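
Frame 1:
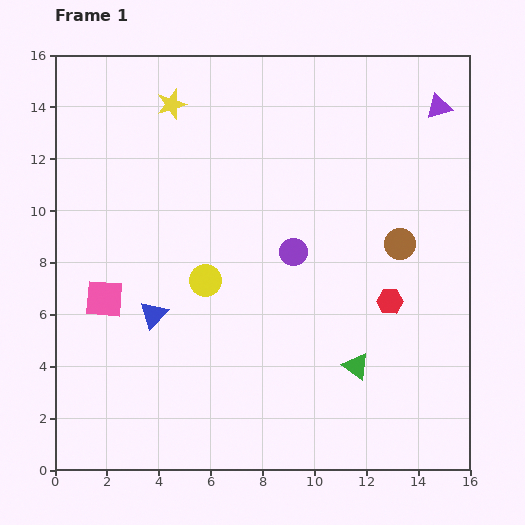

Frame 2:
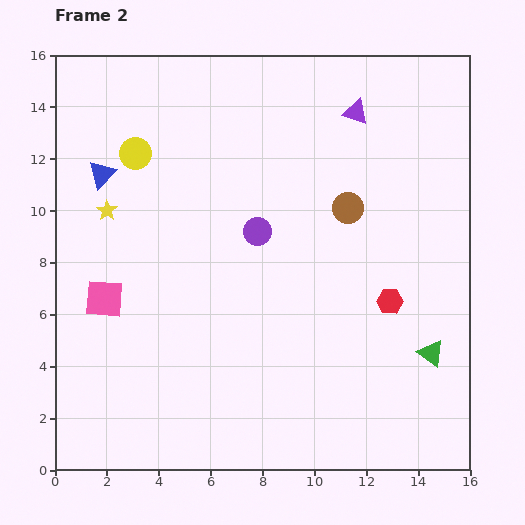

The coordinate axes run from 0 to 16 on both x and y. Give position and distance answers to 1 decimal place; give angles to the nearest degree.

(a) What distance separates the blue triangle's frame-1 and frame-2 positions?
5.8

The blue triangle moved from (3.8, 6.0) to (1.8, 11.4), a distance of √(2.0² + 5.4²) ≈ 5.8.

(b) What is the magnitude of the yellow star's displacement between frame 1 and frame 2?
4.8

The yellow star moved from (4.5, 14.1) to (2.0, 10.0), a distance of √(2.5² + 4.1²) ≈ 4.8.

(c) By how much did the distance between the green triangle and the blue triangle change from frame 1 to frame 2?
+6.4

Distance in frame 1: 8.1. Distance in frame 2: 14.5.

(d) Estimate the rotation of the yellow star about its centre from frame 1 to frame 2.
21° counter-clockwise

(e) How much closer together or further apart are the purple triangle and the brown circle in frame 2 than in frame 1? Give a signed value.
-1.8

Distance in frame 1: 5.5. Distance in frame 2: 3.7.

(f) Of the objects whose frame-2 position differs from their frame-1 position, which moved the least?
the purple circle

(moved 1.6)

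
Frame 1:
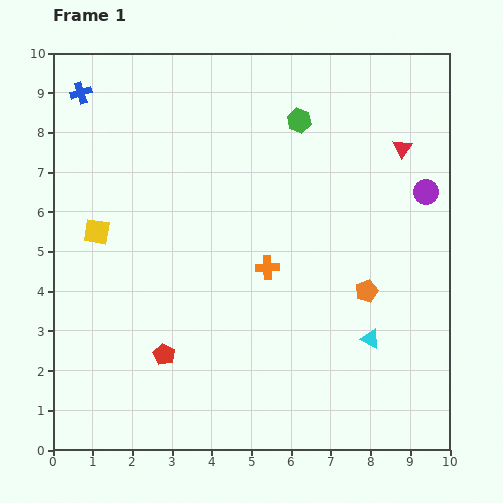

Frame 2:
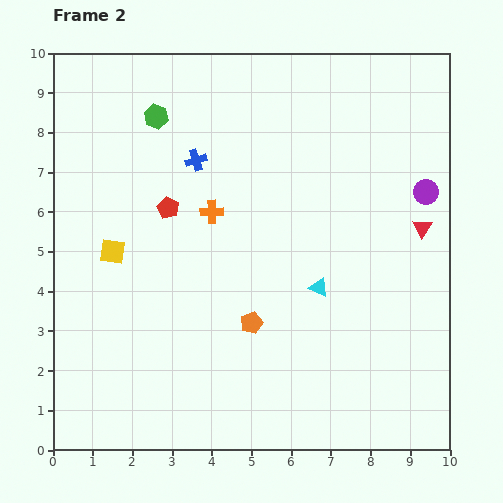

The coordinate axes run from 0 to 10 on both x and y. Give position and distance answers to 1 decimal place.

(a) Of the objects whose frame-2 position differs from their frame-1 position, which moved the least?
the yellow square

(moved 0.6)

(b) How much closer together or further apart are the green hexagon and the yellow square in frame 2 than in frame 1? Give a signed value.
-2.2

Distance in frame 1: 5.8. Distance in frame 2: 3.6.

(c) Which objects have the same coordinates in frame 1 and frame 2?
the purple circle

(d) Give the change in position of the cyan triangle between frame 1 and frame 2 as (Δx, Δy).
(-1.3, 1.3)

The cyan triangle was at (8.0, 2.8) in frame 1 and (6.7, 4.1) in frame 2.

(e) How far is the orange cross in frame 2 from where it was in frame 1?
2.0

The orange cross moved from (5.4, 4.6) to (4.0, 6.0), a distance of √(1.4² + 1.4²) ≈ 2.0.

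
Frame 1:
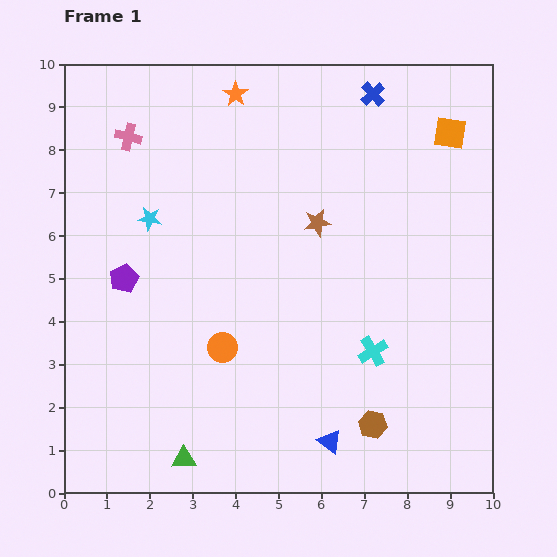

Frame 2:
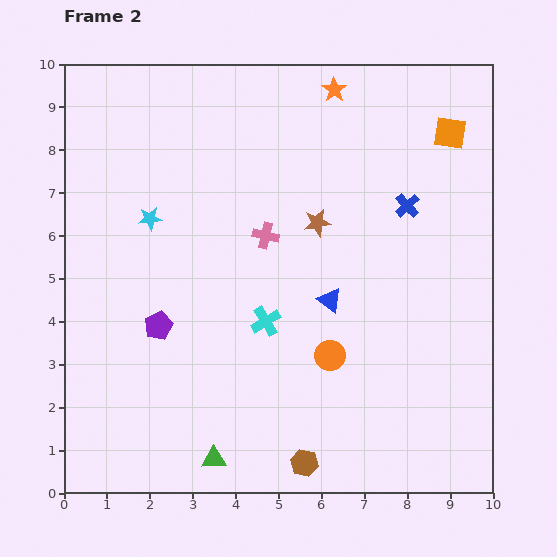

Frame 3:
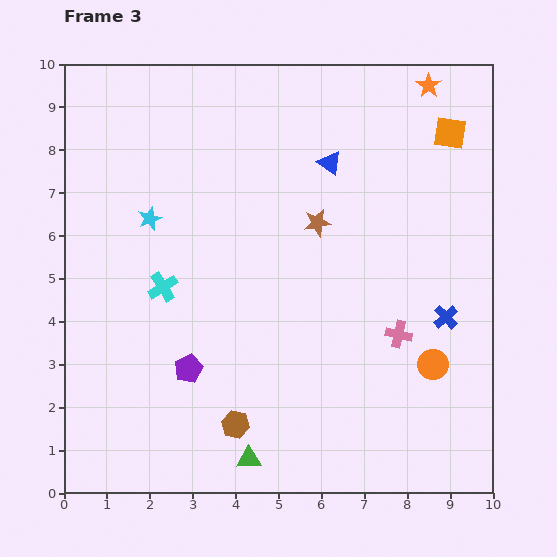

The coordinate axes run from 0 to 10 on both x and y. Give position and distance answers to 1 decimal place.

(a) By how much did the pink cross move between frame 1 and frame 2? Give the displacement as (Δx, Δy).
(3.2, -2.3)

The pink cross was at (1.5, 8.3) in frame 1 and (4.7, 6.0) in frame 2.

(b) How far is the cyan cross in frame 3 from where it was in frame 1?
5.1

The cyan cross moved from (7.2, 3.3) to (2.3, 4.8), a distance of √(4.9² + 1.5²) ≈ 5.1.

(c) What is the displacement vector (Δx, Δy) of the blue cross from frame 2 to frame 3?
(0.9, -2.6)

The blue cross was at (8.0, 6.7) in frame 2 and (8.9, 4.1) in frame 3.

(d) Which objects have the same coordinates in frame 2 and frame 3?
the orange square, the brown star, the cyan star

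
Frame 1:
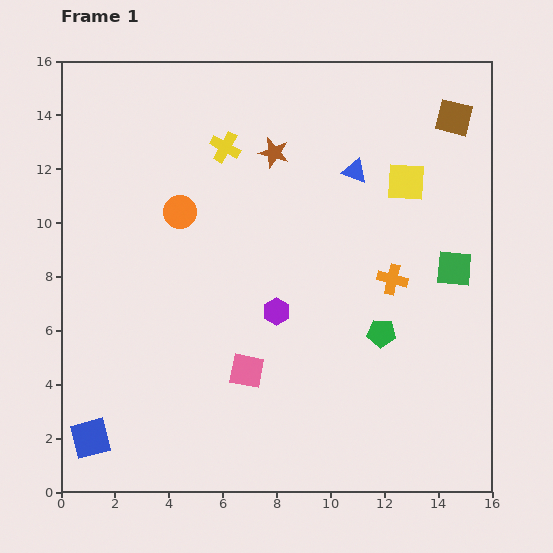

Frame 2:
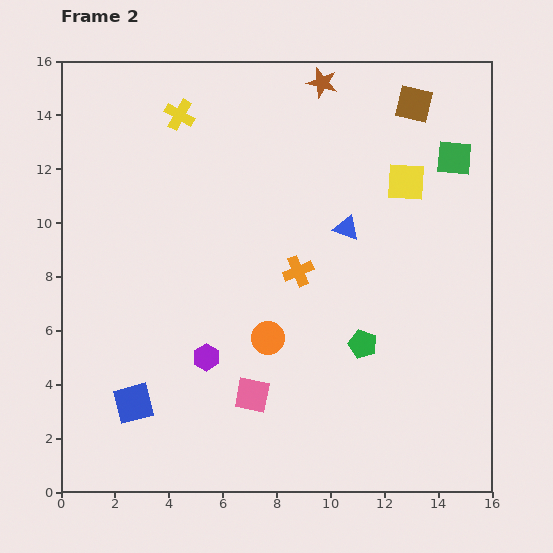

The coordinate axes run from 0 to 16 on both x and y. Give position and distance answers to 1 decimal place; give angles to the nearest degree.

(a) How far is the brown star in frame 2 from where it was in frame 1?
3.2

The brown star moved from (7.9, 12.6) to (9.7, 15.2), a distance of √(1.8² + 2.6²) ≈ 3.2.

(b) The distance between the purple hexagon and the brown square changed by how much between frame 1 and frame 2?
+2.4

Distance in frame 1: 9.8. Distance in frame 2: 12.2.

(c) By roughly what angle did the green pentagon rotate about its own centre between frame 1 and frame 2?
17° clockwise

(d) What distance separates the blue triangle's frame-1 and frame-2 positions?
2.1

The blue triangle moved from (10.9, 11.9) to (10.6, 9.8), a distance of √(0.3² + 2.1²) ≈ 2.1.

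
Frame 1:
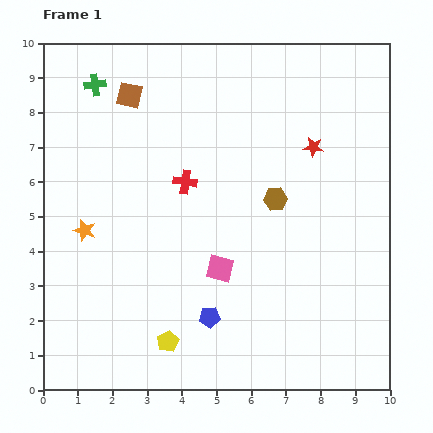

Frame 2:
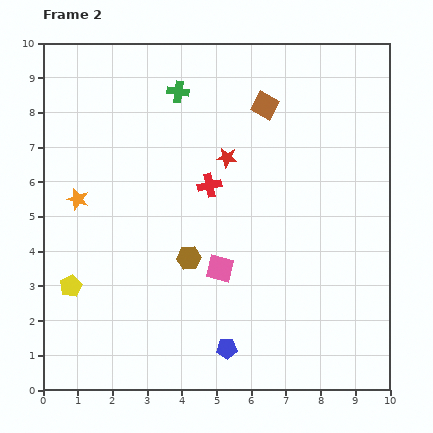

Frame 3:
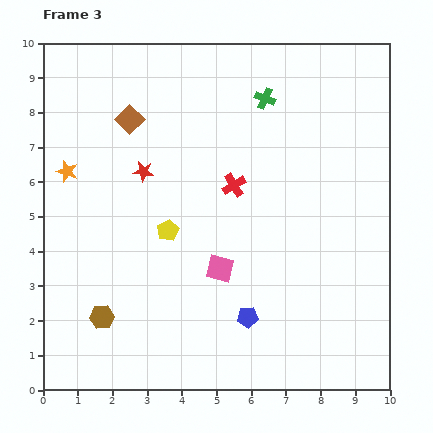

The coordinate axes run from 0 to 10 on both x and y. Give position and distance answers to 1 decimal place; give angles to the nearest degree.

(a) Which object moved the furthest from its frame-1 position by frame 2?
the brown square

(moved 3.9; next 3.2)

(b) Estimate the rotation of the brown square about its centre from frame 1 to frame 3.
31° clockwise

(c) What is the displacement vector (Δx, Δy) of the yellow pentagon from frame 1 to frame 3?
(0.0, 3.2)

The yellow pentagon was at (3.6, 1.4) in frame 1 and (3.6, 4.6) in frame 3.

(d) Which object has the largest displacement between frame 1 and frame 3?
the brown hexagon

(moved 6.0; next 4.9)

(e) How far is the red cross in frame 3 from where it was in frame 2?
0.7

The red cross moved from (4.8, 5.9) to (5.5, 5.9), a distance of √(0.7² + 0.0²) ≈ 0.7.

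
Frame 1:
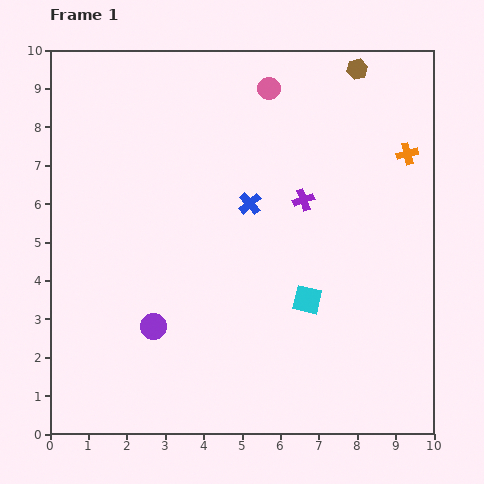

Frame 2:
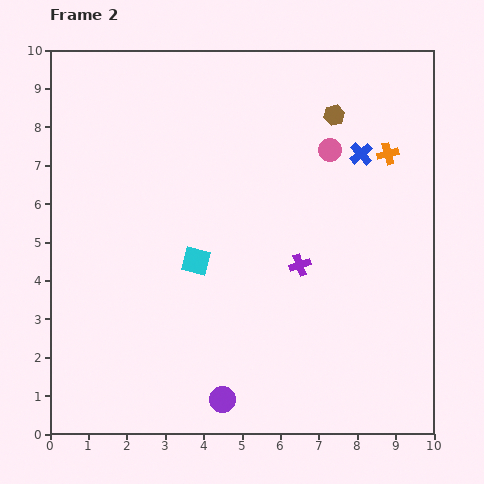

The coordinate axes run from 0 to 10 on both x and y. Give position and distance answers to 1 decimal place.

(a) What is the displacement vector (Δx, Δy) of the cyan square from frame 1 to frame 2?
(-2.9, 1.0)

The cyan square was at (6.7, 3.5) in frame 1 and (3.8, 4.5) in frame 2.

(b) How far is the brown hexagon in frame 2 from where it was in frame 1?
1.3

The brown hexagon moved from (8.0, 9.5) to (7.4, 8.3), a distance of √(0.6² + 1.2²) ≈ 1.3.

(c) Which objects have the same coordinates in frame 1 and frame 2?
none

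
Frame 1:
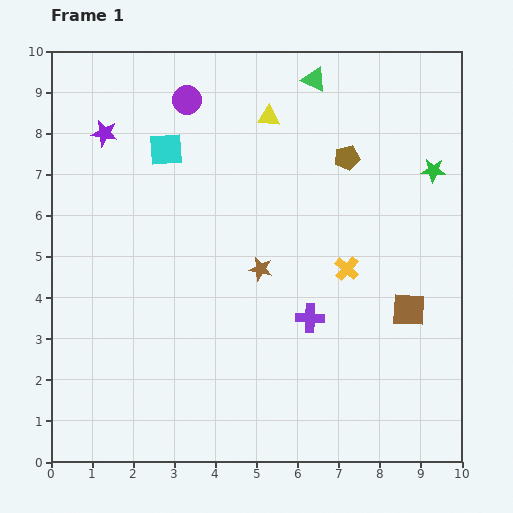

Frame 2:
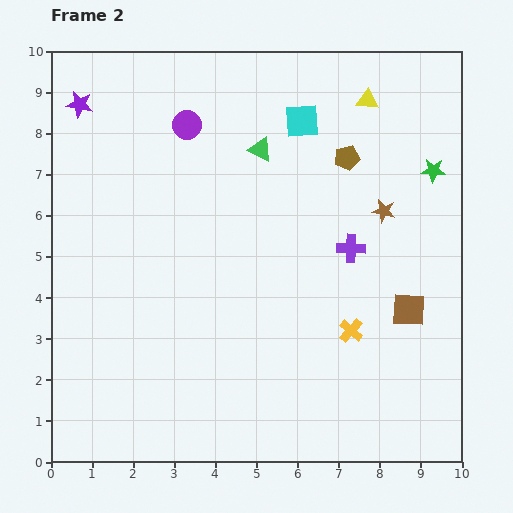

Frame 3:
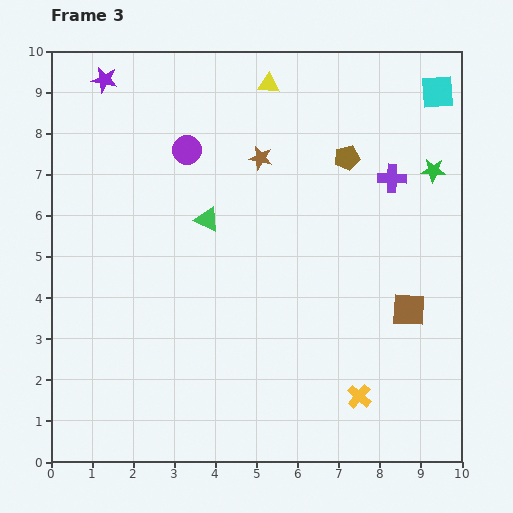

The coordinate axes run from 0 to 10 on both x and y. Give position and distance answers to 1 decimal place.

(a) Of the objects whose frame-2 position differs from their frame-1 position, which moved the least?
the purple circle

(moved 0.6)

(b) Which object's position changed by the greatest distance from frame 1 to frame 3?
the cyan square

(moved 6.7; next 4.3)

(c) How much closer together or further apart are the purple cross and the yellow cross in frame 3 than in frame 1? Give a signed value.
+3.9

Distance in frame 1: 1.5. Distance in frame 3: 5.4.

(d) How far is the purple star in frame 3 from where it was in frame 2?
0.8

The purple star moved from (0.7, 8.7) to (1.3, 9.3), a distance of √(0.6² + 0.6²) ≈ 0.8.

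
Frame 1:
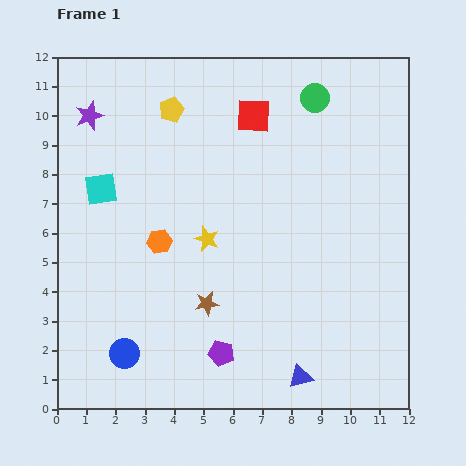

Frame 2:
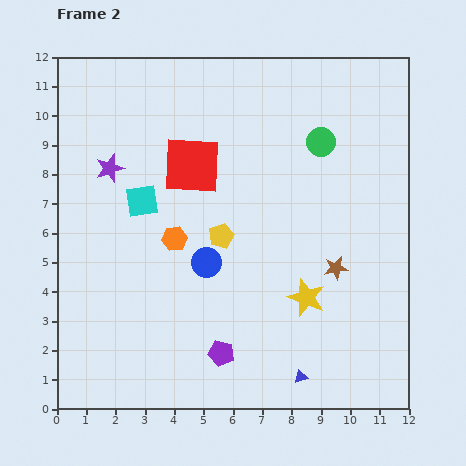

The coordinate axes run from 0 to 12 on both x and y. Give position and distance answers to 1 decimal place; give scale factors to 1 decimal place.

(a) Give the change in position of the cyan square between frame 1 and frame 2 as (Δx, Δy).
(1.4, -0.4)

The cyan square was at (1.5, 7.5) in frame 1 and (2.9, 7.1) in frame 2.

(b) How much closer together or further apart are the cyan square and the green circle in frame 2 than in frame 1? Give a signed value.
-1.5

Distance in frame 1: 7.9. Distance in frame 2: 6.4.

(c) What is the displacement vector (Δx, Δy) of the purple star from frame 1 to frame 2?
(0.7, -1.8)

The purple star was at (1.1, 10.0) in frame 1 and (1.8, 8.2) in frame 2.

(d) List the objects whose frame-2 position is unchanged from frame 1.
the purple pentagon, the blue triangle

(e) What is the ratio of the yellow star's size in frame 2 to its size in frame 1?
1.5×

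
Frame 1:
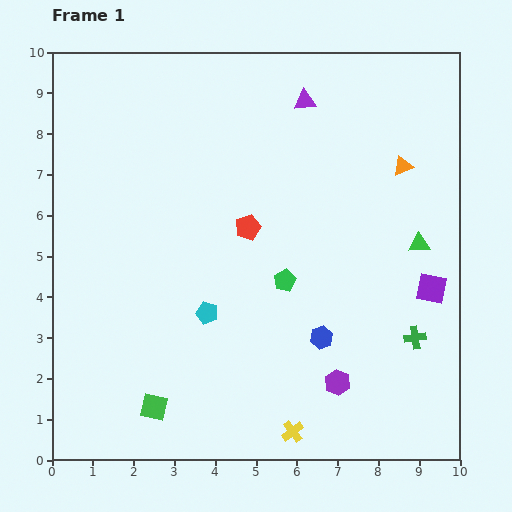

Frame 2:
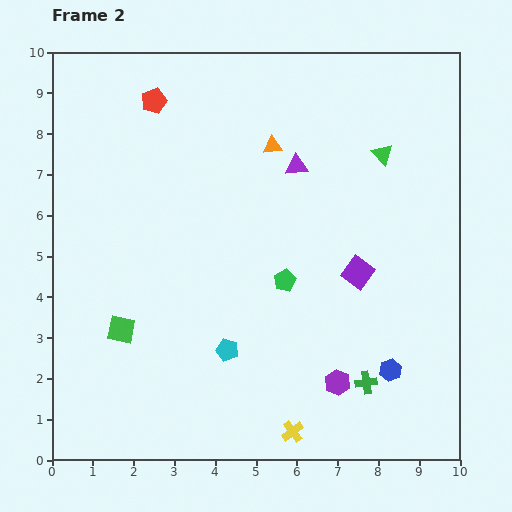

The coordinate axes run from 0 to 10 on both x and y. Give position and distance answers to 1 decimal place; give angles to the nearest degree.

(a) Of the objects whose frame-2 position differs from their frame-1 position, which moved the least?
the cyan pentagon

(moved 1.0)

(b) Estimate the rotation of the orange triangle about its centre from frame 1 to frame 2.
17° clockwise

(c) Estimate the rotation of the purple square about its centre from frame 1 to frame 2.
25° clockwise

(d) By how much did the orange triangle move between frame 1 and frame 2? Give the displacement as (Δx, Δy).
(-3.2, 0.5)

The orange triangle was at (8.6, 7.2) in frame 1 and (5.4, 7.7) in frame 2.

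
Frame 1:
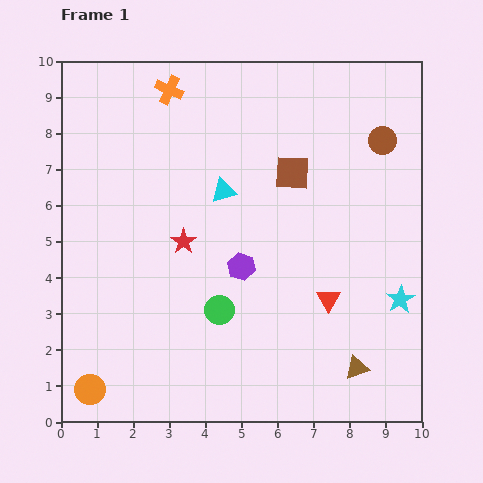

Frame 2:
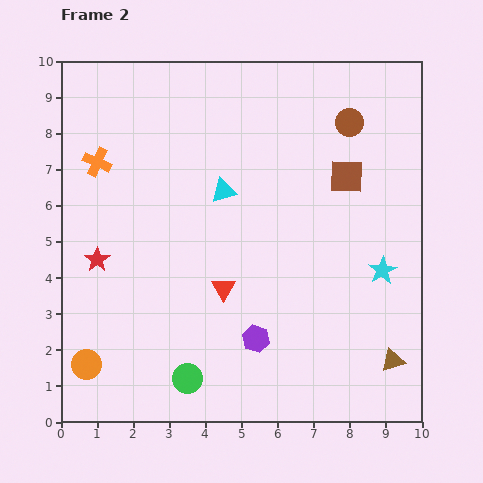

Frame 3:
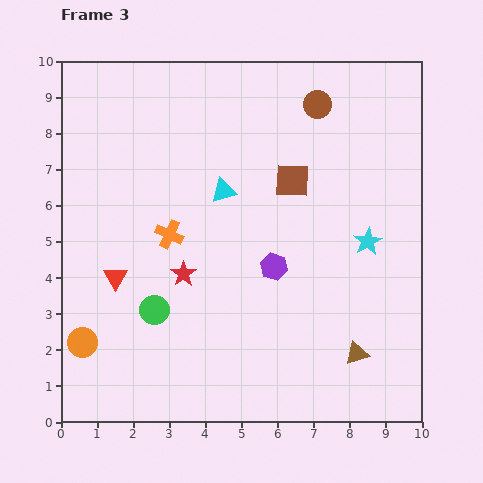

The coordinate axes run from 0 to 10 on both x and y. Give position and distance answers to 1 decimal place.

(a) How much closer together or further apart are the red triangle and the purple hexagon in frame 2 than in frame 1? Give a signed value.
-0.9

Distance in frame 1: 2.6. Distance in frame 2: 1.7.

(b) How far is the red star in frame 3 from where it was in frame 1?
0.9

The red star moved from (3.4, 5.0) to (3.4, 4.1), a distance of √(0.0² + 0.9²) ≈ 0.9.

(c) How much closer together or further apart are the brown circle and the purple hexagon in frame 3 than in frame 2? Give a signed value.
-1.8

Distance in frame 2: 6.5. Distance in frame 3: 4.7.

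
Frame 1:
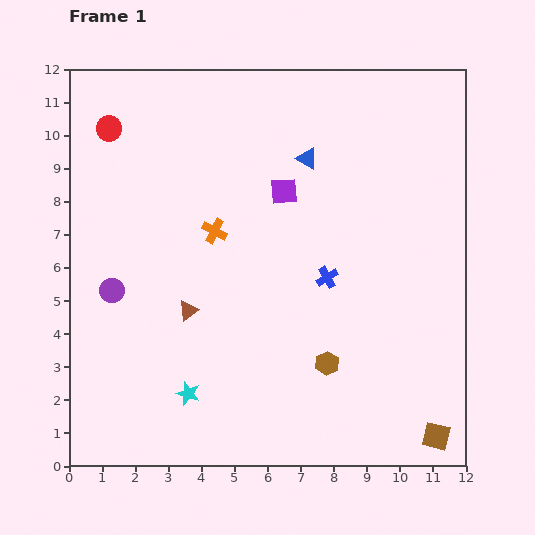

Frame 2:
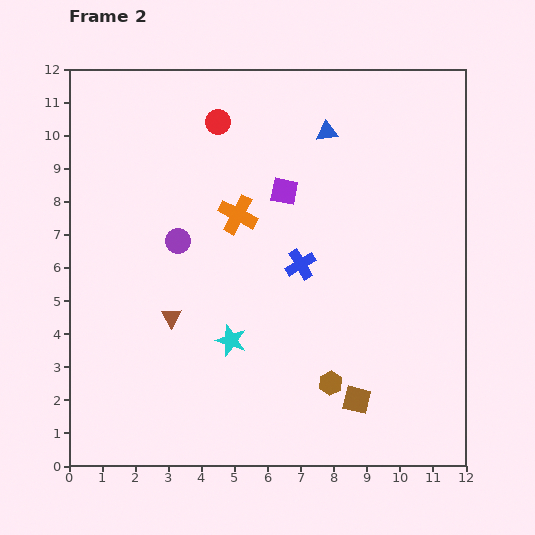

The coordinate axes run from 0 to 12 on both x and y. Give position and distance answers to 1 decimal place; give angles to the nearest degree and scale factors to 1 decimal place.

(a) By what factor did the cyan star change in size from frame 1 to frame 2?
1.3×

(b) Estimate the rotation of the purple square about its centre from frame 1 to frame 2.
15° clockwise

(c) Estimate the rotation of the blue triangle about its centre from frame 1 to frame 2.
36° counter-clockwise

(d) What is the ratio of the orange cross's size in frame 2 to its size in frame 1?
1.5×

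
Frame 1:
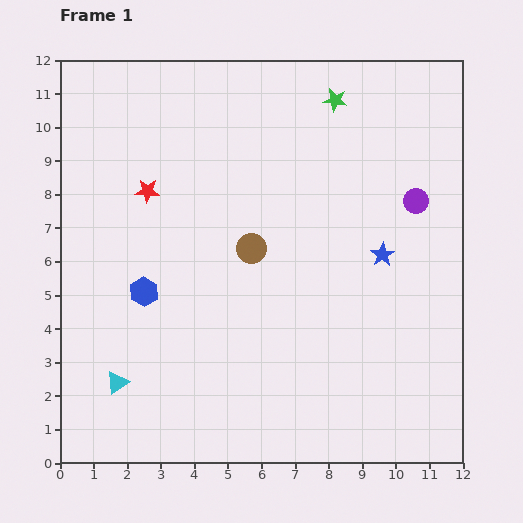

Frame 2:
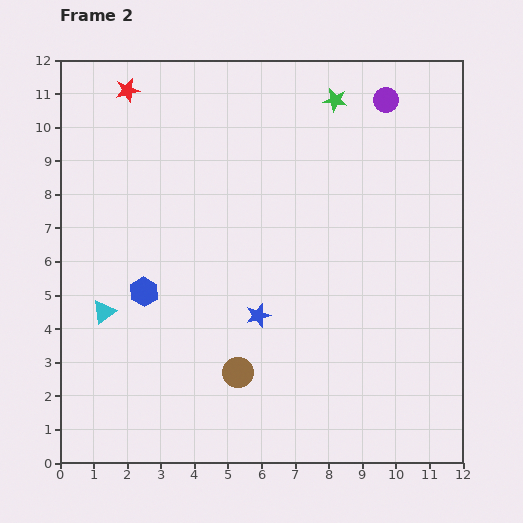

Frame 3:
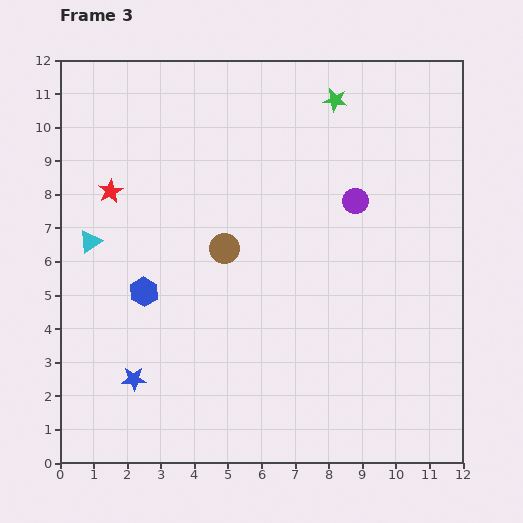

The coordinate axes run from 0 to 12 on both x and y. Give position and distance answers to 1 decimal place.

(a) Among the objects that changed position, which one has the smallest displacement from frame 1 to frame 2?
the cyan triangle

(moved 2.1)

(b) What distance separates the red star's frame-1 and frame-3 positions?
1.1

The red star moved from (2.6, 8.1) to (1.5, 8.1), a distance of √(1.1² + 0.0²) ≈ 1.1.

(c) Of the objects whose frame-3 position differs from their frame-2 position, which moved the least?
the cyan triangle

(moved 2.1)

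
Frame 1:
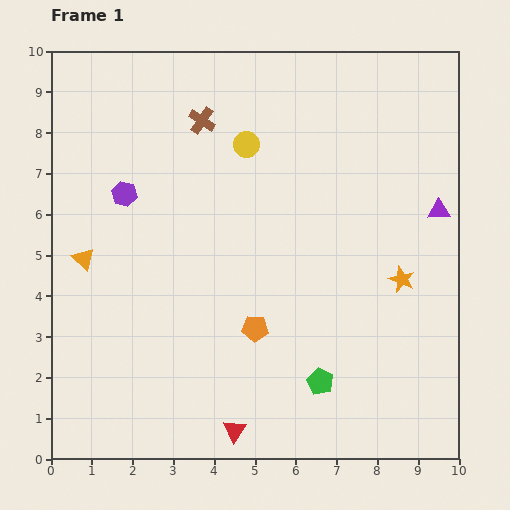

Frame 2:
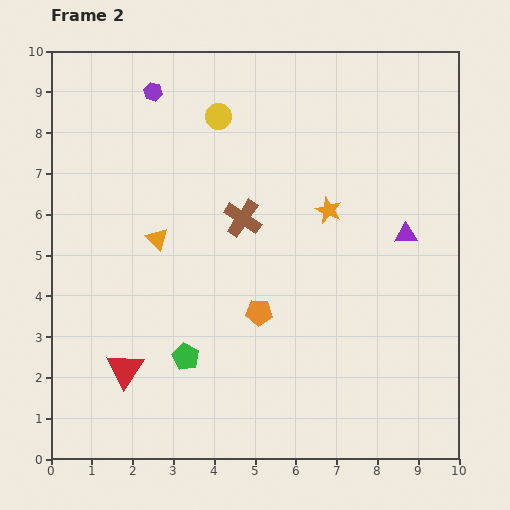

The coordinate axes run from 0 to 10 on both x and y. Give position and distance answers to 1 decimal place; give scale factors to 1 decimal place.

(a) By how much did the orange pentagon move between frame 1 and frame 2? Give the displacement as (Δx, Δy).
(0.1, 0.4)

The orange pentagon was at (5.0, 3.2) in frame 1 and (5.1, 3.6) in frame 2.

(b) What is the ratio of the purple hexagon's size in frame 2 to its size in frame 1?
0.7×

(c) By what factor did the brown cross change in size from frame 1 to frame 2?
1.4×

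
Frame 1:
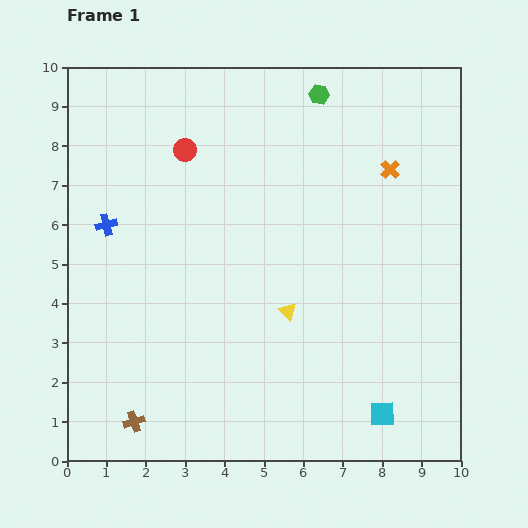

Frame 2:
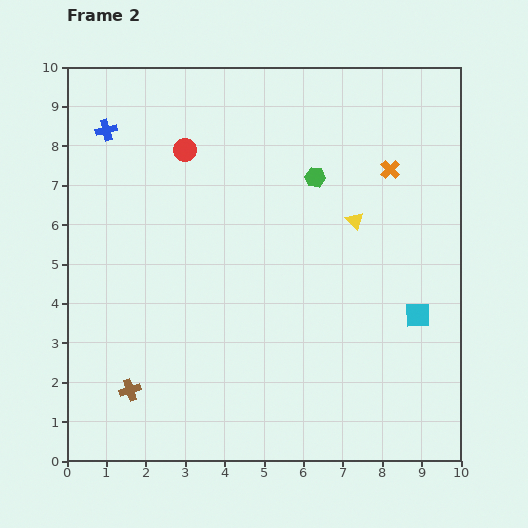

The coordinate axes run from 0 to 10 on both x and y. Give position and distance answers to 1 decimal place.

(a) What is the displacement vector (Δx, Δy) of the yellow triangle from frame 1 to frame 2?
(1.7, 2.3)

The yellow triangle was at (5.6, 3.8) in frame 1 and (7.3, 6.1) in frame 2.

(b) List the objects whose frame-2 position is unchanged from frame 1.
the orange cross, the red circle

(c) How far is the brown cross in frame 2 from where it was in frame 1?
0.8

The brown cross moved from (1.7, 1.0) to (1.6, 1.8), a distance of √(0.1² + 0.8²) ≈ 0.8.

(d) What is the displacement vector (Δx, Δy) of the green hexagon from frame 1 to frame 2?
(-0.1, -2.1)

The green hexagon was at (6.4, 9.3) in frame 1 and (6.3, 7.2) in frame 2.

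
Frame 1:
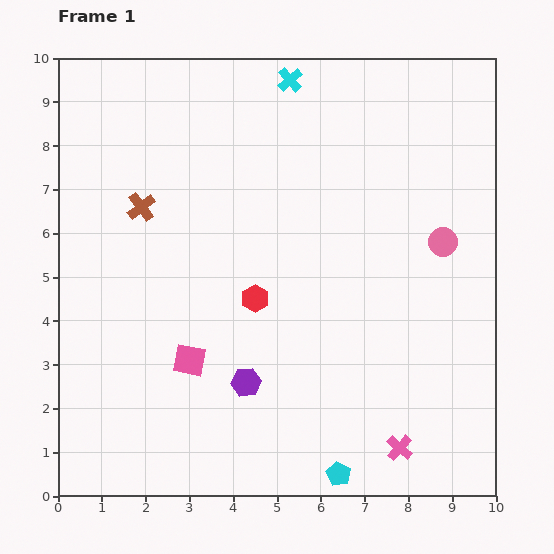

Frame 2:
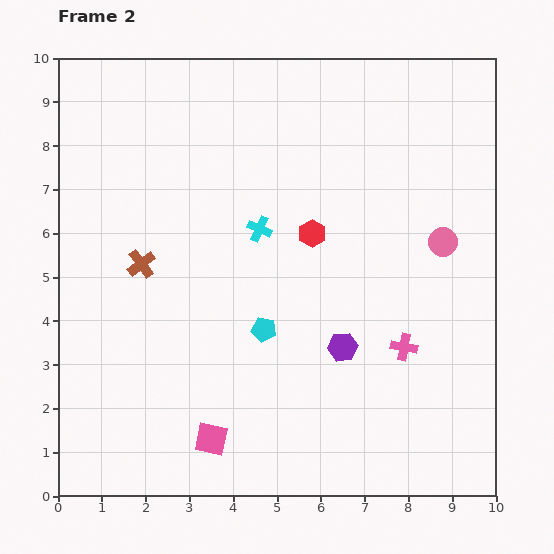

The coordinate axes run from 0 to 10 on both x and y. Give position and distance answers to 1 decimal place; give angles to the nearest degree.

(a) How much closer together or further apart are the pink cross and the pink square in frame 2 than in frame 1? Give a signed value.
-0.3

Distance in frame 1: 5.2. Distance in frame 2: 4.9.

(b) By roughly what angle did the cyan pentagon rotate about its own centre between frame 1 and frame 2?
18° counter-clockwise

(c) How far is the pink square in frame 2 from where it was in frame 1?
1.9

The pink square moved from (3.0, 3.1) to (3.5, 1.3), a distance of √(0.5² + 1.8²) ≈ 1.9.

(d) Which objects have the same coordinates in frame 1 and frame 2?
the pink circle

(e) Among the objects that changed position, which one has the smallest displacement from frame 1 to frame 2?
the brown cross

(moved 1.3)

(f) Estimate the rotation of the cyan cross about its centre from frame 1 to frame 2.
24° counter-clockwise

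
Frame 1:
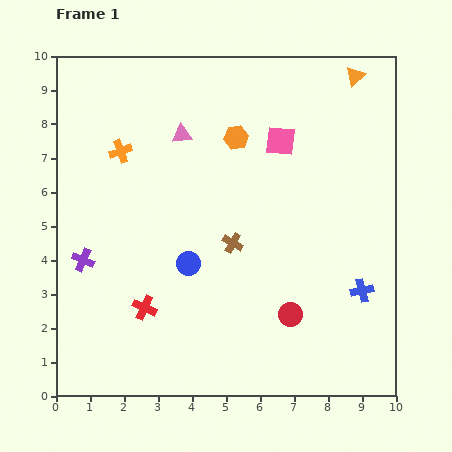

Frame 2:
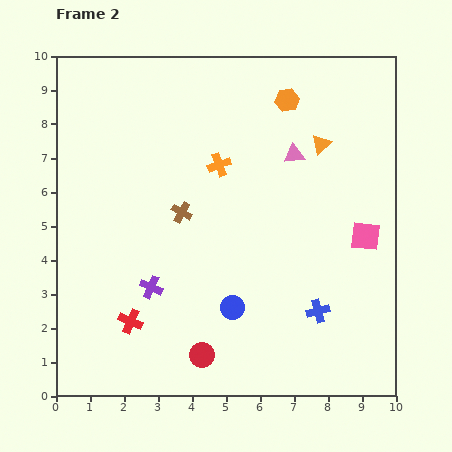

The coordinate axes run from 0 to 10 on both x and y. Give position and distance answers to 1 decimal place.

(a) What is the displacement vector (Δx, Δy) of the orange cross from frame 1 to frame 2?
(2.9, -0.4)

The orange cross was at (1.9, 7.2) in frame 1 and (4.8, 6.8) in frame 2.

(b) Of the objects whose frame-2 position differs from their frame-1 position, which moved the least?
the red cross

(moved 0.6)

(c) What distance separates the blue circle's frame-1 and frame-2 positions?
1.8

The blue circle moved from (3.9, 3.9) to (5.2, 2.6), a distance of √(1.3² + 1.3²) ≈ 1.8.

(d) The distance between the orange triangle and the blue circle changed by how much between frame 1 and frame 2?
-1.9

Distance in frame 1: 7.4. Distance in frame 2: 5.5.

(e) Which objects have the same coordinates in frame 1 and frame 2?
none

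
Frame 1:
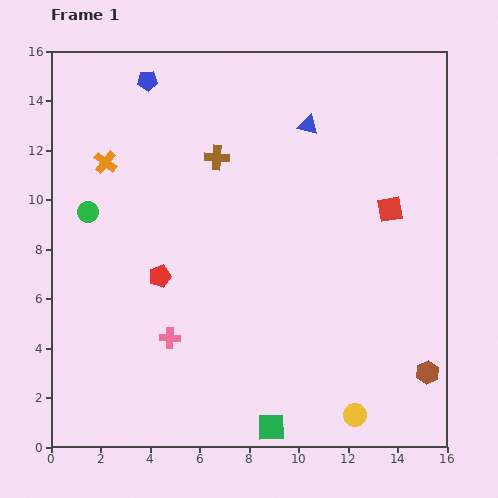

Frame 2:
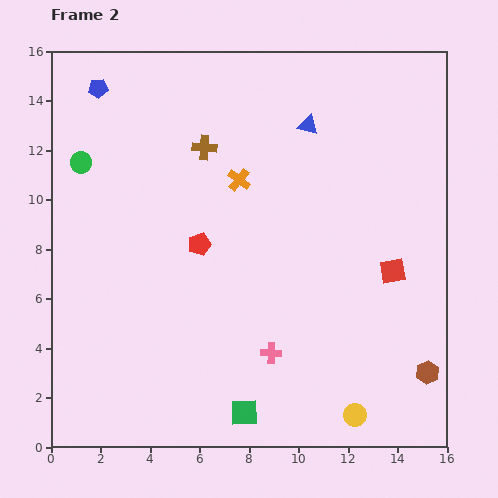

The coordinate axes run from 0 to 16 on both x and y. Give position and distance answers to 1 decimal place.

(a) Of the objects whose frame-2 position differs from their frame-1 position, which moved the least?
the brown cross

(moved 0.6)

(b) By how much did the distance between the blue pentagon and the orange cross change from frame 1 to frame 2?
+3.1

Distance in frame 1: 3.7. Distance in frame 2: 6.8.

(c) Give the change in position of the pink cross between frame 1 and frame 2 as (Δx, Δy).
(4.1, -0.6)

The pink cross was at (4.8, 4.4) in frame 1 and (8.9, 3.8) in frame 2.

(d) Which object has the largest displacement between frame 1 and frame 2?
the orange cross

(moved 5.4; next 4.1)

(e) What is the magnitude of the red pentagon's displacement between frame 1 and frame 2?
2.1

The red pentagon moved from (4.4, 6.9) to (6.0, 8.2), a distance of √(1.6² + 1.3²) ≈ 2.1.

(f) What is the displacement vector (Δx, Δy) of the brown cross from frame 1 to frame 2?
(-0.5, 0.4)

The brown cross was at (6.7, 11.7) in frame 1 and (6.2, 12.1) in frame 2.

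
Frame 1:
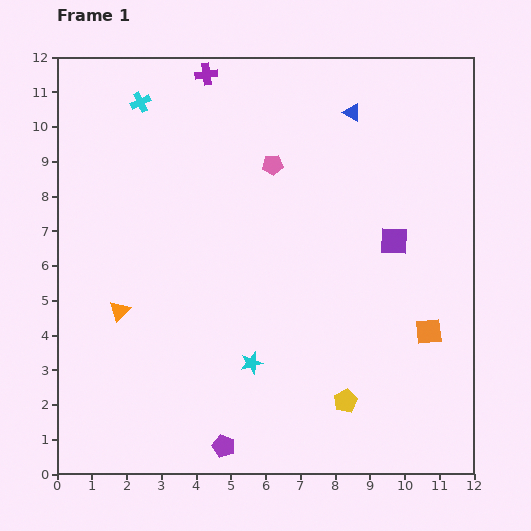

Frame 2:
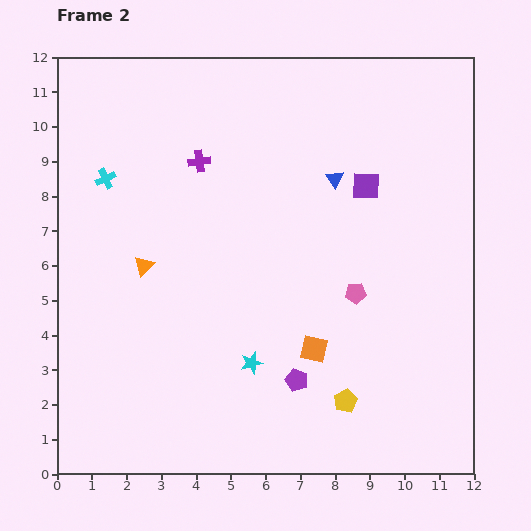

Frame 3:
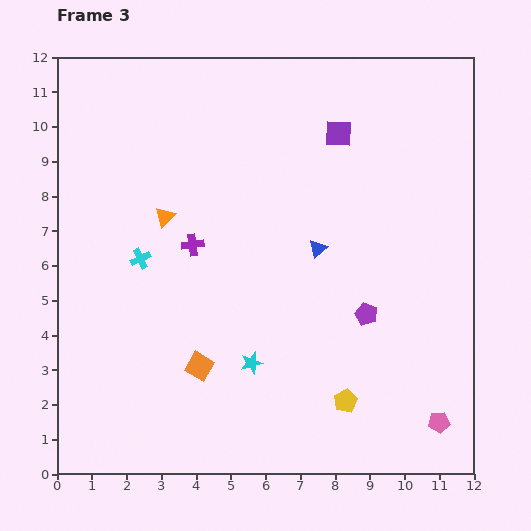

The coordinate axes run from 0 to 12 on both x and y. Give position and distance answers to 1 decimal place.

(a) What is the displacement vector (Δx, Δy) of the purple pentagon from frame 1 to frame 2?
(2.1, 1.9)

The purple pentagon was at (4.8, 0.8) in frame 1 and (6.9, 2.7) in frame 2.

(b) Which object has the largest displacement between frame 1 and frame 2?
the pink pentagon

(moved 4.4; next 3.3)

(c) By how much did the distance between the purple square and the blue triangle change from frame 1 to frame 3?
-0.5

Distance in frame 1: 3.9. Distance in frame 3: 3.4.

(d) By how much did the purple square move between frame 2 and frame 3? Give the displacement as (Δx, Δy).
(-0.8, 1.5)

The purple square was at (8.9, 8.3) in frame 2 and (8.1, 9.8) in frame 3.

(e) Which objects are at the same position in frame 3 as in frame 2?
the cyan star, the yellow pentagon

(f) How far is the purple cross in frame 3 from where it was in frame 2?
2.4

The purple cross moved from (4.1, 9.0) to (3.9, 6.6), a distance of √(0.2² + 2.4²) ≈ 2.4.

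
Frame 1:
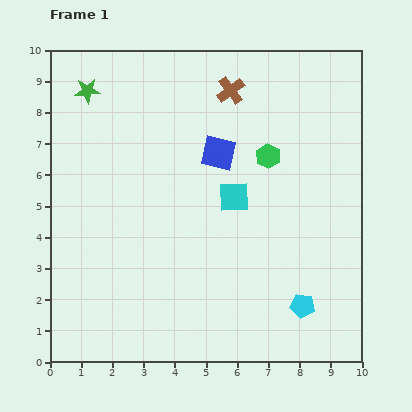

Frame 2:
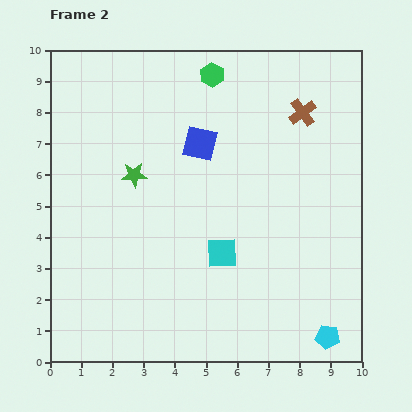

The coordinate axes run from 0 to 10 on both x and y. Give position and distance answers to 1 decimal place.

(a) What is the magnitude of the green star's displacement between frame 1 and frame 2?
3.1

The green star moved from (1.2, 8.7) to (2.7, 6.0), a distance of √(1.5² + 2.7²) ≈ 3.1.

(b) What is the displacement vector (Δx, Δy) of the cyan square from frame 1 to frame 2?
(-0.4, -1.8)

The cyan square was at (5.9, 5.3) in frame 1 and (5.5, 3.5) in frame 2.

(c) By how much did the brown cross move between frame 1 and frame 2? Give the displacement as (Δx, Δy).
(2.3, -0.7)

The brown cross was at (5.8, 8.7) in frame 1 and (8.1, 8.0) in frame 2.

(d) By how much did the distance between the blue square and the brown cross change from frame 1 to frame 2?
+1.4

Distance in frame 1: 2.0. Distance in frame 2: 3.4.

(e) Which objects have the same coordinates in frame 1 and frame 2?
none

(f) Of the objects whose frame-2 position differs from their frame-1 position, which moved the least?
the blue square

(moved 0.7)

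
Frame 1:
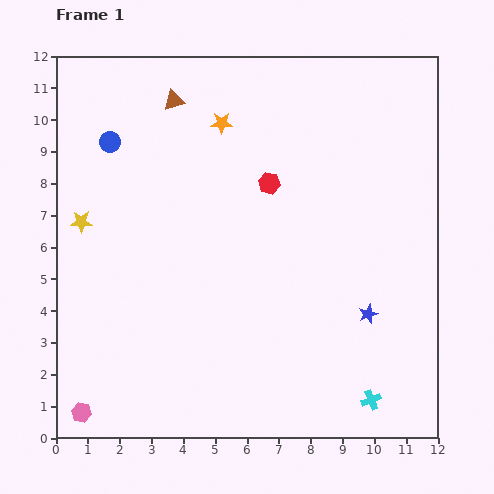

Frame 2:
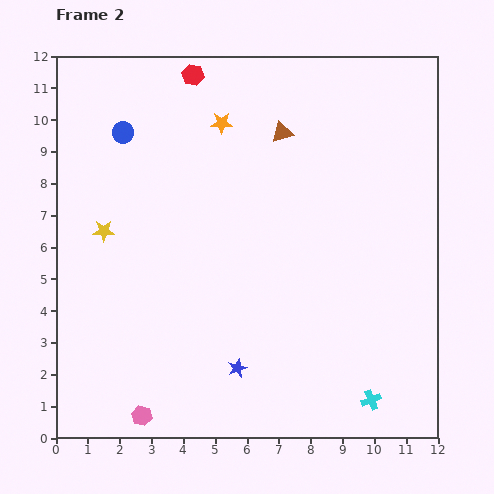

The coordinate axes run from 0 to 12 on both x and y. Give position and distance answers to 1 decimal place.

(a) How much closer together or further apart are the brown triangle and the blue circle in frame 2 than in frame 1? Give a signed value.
+2.6

Distance in frame 1: 2.4. Distance in frame 2: 5.0.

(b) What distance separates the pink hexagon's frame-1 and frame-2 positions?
1.9

The pink hexagon moved from (0.8, 0.8) to (2.7, 0.7), a distance of √(1.9² + 0.1²) ≈ 1.9.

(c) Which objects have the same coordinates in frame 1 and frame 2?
the orange star, the cyan cross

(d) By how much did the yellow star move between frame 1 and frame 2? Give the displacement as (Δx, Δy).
(0.7, -0.3)

The yellow star was at (0.8, 6.8) in frame 1 and (1.5, 6.5) in frame 2.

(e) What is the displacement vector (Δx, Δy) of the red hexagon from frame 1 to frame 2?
(-2.4, 3.4)

The red hexagon was at (6.7, 8.0) in frame 1 and (4.3, 11.4) in frame 2.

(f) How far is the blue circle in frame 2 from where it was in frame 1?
0.5

The blue circle moved from (1.7, 9.3) to (2.1, 9.6), a distance of √(0.4² + 0.3²) ≈ 0.5.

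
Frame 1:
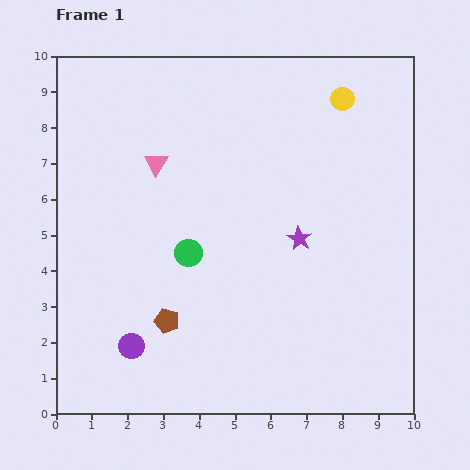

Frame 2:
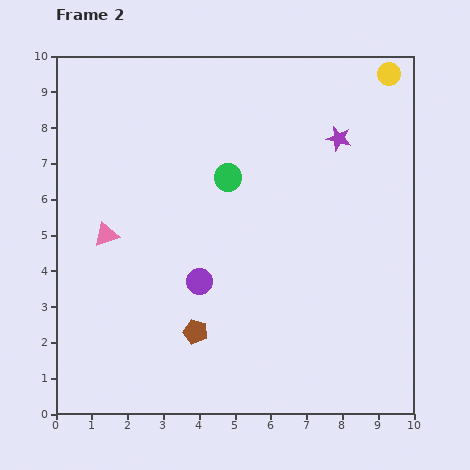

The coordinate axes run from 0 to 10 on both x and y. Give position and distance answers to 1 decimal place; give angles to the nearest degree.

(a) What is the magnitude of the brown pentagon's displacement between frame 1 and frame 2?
0.9

The brown pentagon moved from (3.1, 2.6) to (3.9, 2.3), a distance of √(0.8² + 0.3²) ≈ 0.9.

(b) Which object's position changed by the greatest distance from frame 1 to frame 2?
the purple star

(moved 3.0; next 2.6)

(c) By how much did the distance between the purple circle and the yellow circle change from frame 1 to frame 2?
-1.2

Distance in frame 1: 9.1. Distance in frame 2: 7.9.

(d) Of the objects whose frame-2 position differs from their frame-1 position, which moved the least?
the brown pentagon

(moved 0.9)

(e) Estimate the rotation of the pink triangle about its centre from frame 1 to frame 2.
41° clockwise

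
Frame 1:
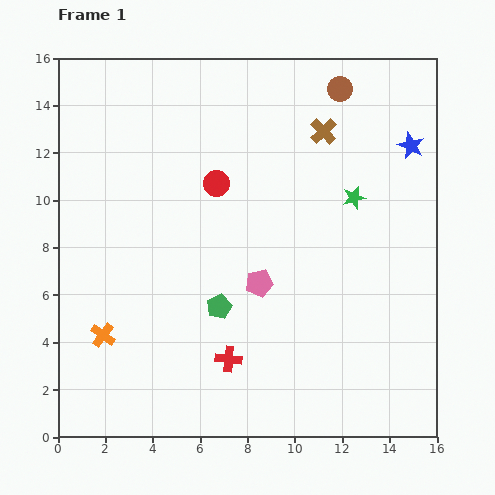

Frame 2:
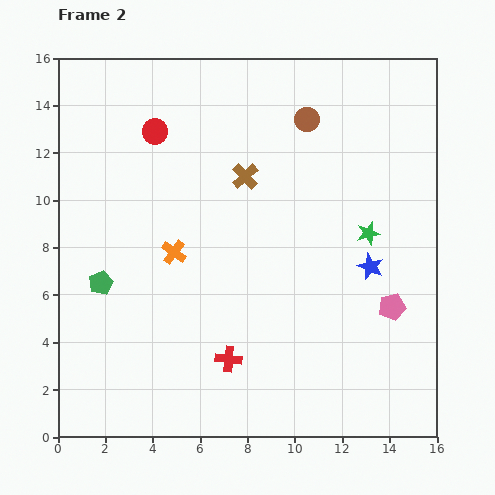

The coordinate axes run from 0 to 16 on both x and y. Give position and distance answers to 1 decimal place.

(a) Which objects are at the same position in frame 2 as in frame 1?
the red cross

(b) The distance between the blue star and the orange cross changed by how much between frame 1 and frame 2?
-7.0

Distance in frame 1: 15.3. Distance in frame 2: 8.3.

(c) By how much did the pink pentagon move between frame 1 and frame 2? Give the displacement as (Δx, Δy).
(5.6, -1.0)

The pink pentagon was at (8.5, 6.5) in frame 1 and (14.1, 5.5) in frame 2.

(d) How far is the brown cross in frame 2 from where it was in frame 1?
3.8

The brown cross moved from (11.2, 12.9) to (7.9, 11.0), a distance of √(3.3² + 1.9²) ≈ 3.8.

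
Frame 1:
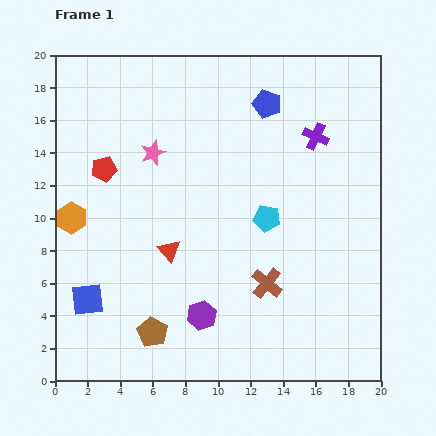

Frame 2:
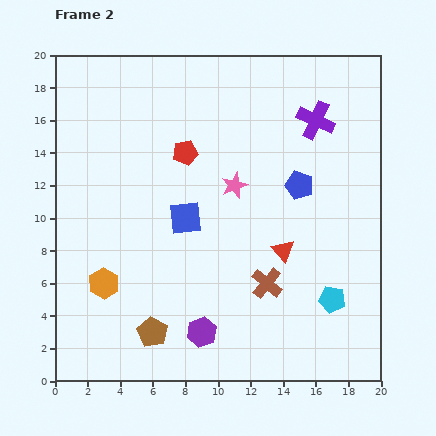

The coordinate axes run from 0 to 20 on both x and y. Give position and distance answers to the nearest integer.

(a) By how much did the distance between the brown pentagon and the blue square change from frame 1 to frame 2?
+3

Distance in frame 1: 4. Distance in frame 2: 7.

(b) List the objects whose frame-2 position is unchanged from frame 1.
the brown pentagon, the brown cross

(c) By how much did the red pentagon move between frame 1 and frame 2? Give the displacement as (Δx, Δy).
(5, 1)

The red pentagon was at (3, 13) in frame 1 and (8, 14) in frame 2.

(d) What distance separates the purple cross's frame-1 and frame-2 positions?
1

The purple cross moved from (16, 15) to (16, 16), a distance of √(0² + 1²) ≈ 1.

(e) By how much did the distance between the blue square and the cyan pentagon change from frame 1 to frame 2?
-2

Distance in frame 1: 12. Distance in frame 2: 10.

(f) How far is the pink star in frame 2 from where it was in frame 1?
5

The pink star moved from (6, 14) to (11, 12), a distance of √(5² + 2²) ≈ 5.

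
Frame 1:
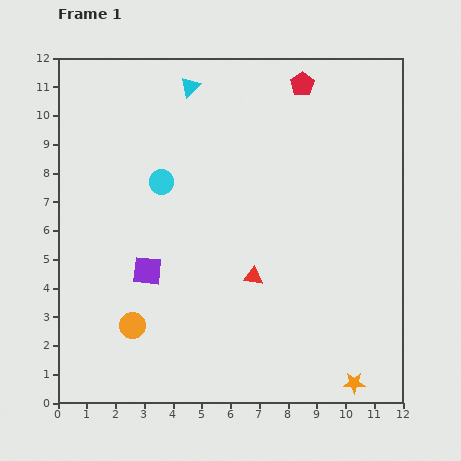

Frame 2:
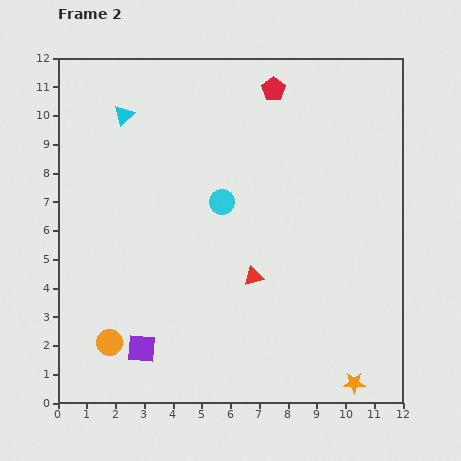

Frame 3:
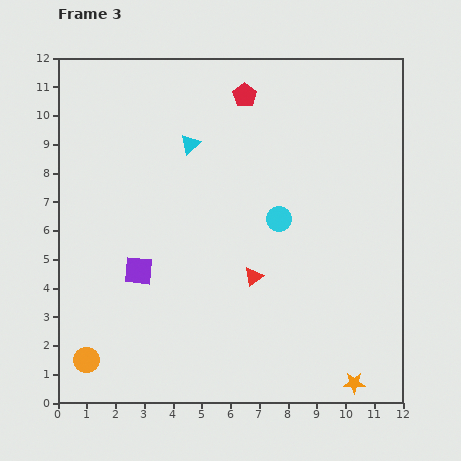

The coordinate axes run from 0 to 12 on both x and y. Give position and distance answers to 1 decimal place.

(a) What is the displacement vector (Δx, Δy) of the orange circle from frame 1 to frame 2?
(-0.8, -0.6)

The orange circle was at (2.6, 2.7) in frame 1 and (1.8, 2.1) in frame 2.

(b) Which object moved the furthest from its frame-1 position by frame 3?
the cyan circle

(moved 4.3; next 2.0)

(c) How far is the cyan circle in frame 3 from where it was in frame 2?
2.1

The cyan circle moved from (5.7, 7.0) to (7.7, 6.4), a distance of √(2.0² + 0.6²) ≈ 2.1.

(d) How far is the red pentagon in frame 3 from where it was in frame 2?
1.0

The red pentagon moved from (7.5, 10.9) to (6.5, 10.7), a distance of √(1.0² + 0.2²) ≈ 1.0.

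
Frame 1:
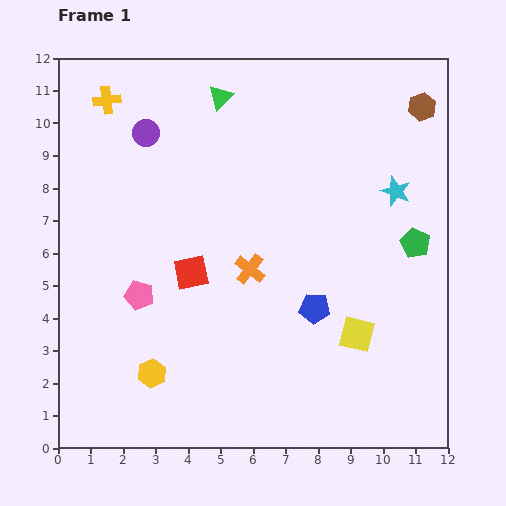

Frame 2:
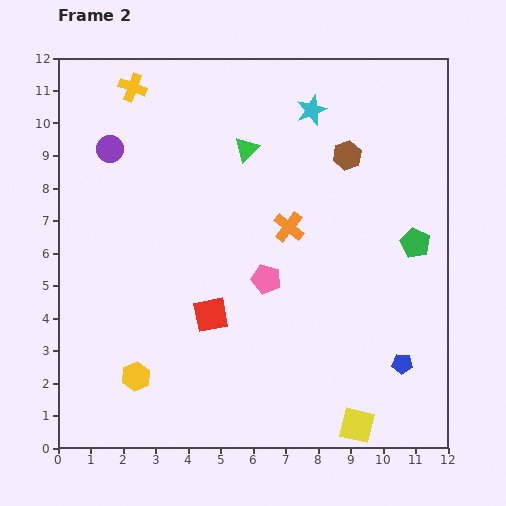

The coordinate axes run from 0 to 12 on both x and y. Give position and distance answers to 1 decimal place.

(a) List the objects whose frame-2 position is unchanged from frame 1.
the green pentagon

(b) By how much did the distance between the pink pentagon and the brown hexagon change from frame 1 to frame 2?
-6.0

Distance in frame 1: 10.5. Distance in frame 2: 4.5.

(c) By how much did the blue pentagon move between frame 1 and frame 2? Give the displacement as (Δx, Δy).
(2.7, -1.7)

The blue pentagon was at (7.9, 4.3) in frame 1 and (10.6, 2.6) in frame 2.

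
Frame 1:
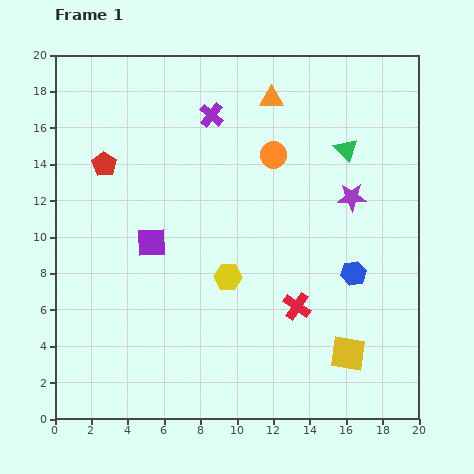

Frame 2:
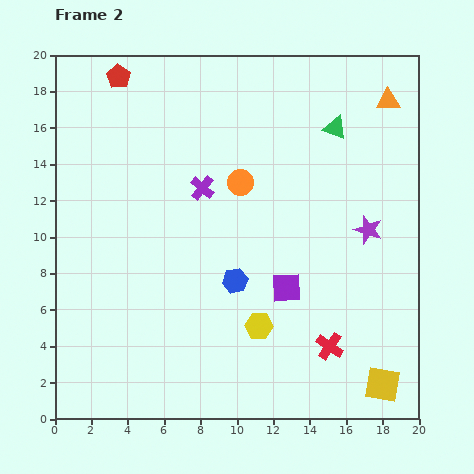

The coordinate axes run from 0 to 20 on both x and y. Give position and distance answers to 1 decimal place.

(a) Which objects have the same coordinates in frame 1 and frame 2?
none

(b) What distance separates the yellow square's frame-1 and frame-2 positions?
2.5

The yellow square moved from (16.1, 3.6) to (18.0, 1.9), a distance of √(1.9² + 1.7²) ≈ 2.5.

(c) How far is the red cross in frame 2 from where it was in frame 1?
2.8

The red cross moved from (13.3, 6.2) to (15.1, 4.0), a distance of √(1.8² + 2.2²) ≈ 2.8.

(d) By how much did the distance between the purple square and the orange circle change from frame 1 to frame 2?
-1.9

Distance in frame 1: 8.2. Distance in frame 2: 6.3.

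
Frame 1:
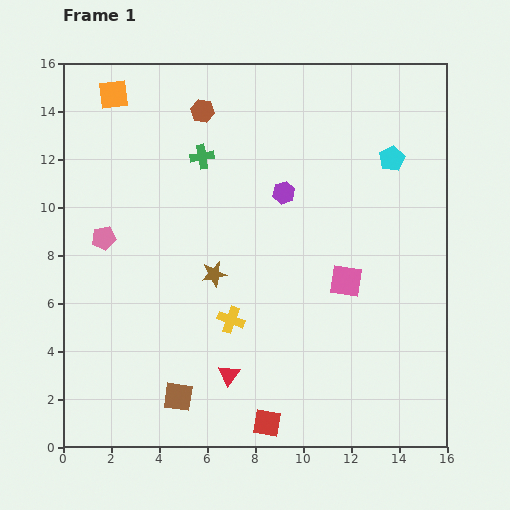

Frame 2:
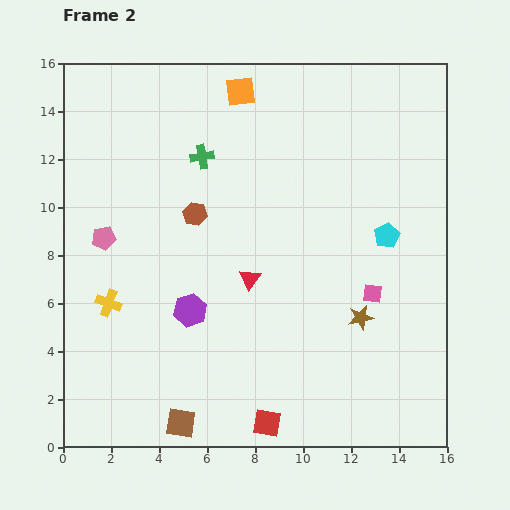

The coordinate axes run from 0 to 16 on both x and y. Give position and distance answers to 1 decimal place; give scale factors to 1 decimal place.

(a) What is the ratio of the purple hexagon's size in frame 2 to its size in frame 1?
1.5×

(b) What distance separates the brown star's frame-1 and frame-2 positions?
6.4

The brown star moved from (6.3, 7.2) to (12.4, 5.4), a distance of √(6.1² + 1.8²) ≈ 6.4.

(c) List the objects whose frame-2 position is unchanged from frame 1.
the pink pentagon, the green cross, the red square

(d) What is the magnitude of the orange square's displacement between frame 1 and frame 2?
5.3

The orange square moved from (2.1, 14.7) to (7.4, 14.8), a distance of √(5.3² + 0.1²) ≈ 5.3.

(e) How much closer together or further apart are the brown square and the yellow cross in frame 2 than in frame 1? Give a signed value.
+1.9

Distance in frame 1: 3.9. Distance in frame 2: 5.8.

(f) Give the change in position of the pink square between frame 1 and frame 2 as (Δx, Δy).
(1.1, -0.5)

The pink square was at (11.8, 6.9) in frame 1 and (12.9, 6.4) in frame 2.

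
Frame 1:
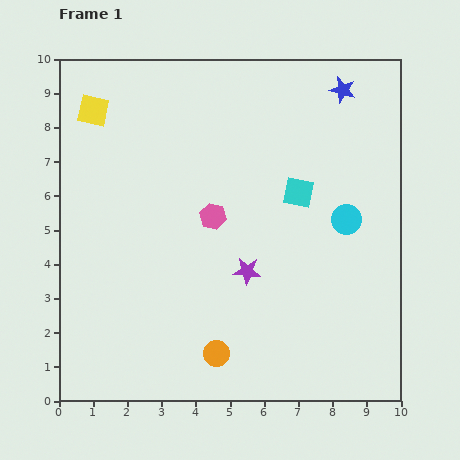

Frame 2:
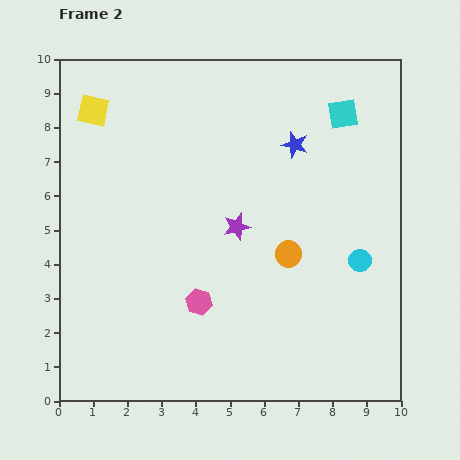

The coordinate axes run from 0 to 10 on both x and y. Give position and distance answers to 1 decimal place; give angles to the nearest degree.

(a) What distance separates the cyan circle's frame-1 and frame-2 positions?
1.3

The cyan circle moved from (8.4, 5.3) to (8.8, 4.1), a distance of √(0.4² + 1.2²) ≈ 1.3.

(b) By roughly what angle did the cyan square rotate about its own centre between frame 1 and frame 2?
21° counter-clockwise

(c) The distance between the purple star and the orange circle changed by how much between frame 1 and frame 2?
-0.9

Distance in frame 1: 2.6. Distance in frame 2: 1.7.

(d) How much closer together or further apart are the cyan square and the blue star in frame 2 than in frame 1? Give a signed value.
-1.6

Distance in frame 1: 3.3. Distance in frame 2: 1.7.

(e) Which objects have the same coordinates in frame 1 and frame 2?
the yellow square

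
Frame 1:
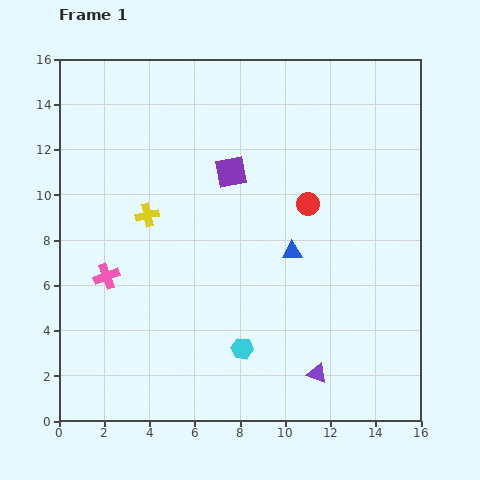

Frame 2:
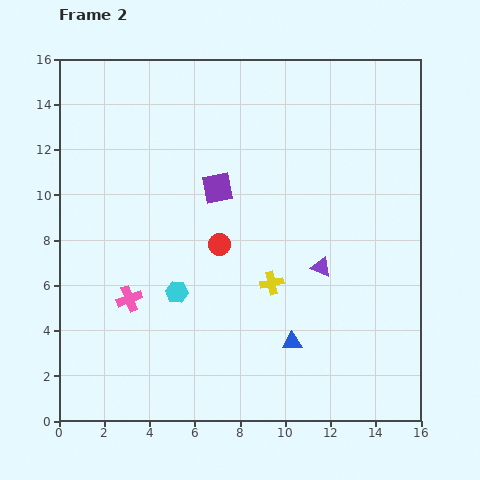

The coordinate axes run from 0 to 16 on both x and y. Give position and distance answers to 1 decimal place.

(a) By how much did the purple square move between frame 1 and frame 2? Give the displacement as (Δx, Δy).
(-0.6, -0.7)

The purple square was at (7.6, 11.0) in frame 1 and (7.0, 10.3) in frame 2.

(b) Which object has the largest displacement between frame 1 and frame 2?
the yellow cross

(moved 6.3; next 4.7)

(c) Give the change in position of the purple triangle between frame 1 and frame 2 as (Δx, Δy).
(0.2, 4.7)

The purple triangle was at (11.4, 2.1) in frame 1 and (11.6, 6.8) in frame 2.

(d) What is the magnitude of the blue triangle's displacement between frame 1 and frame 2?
4.0

The blue triangle moved from (10.3, 7.5) to (10.3, 3.5), a distance of √(0.0² + 4.0²) ≈ 4.0.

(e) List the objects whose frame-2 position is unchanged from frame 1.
none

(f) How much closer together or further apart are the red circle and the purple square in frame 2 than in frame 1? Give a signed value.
-1.2

Distance in frame 1: 3.7. Distance in frame 2: 2.5.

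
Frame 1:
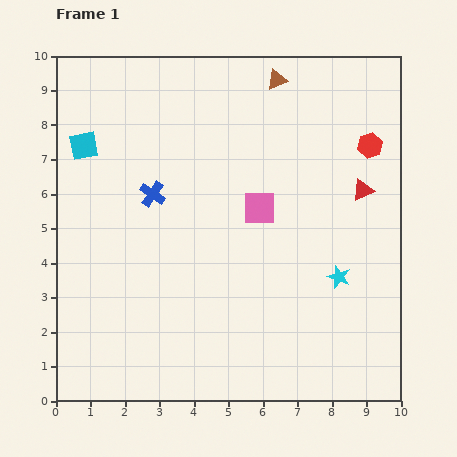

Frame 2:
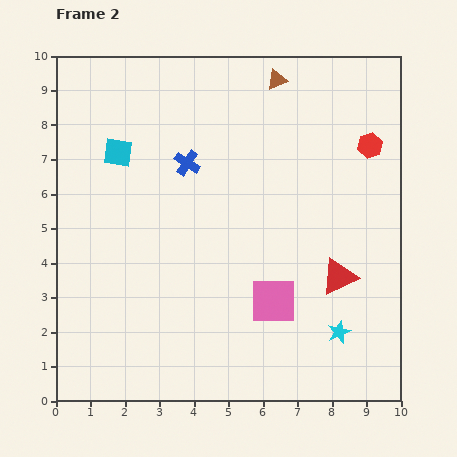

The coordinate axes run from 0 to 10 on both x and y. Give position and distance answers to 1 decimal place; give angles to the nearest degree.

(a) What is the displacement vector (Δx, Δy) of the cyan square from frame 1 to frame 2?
(1.0, -0.2)

The cyan square was at (0.8, 7.4) in frame 1 and (1.8, 7.2) in frame 2.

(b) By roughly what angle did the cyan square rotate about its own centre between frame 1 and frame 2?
19° clockwise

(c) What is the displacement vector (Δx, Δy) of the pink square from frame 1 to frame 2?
(0.4, -2.7)

The pink square was at (5.9, 5.6) in frame 1 and (6.3, 2.9) in frame 2.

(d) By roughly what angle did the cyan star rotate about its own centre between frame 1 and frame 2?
29° clockwise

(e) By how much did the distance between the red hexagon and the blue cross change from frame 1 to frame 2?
-1.2

Distance in frame 1: 6.5. Distance in frame 2: 5.3.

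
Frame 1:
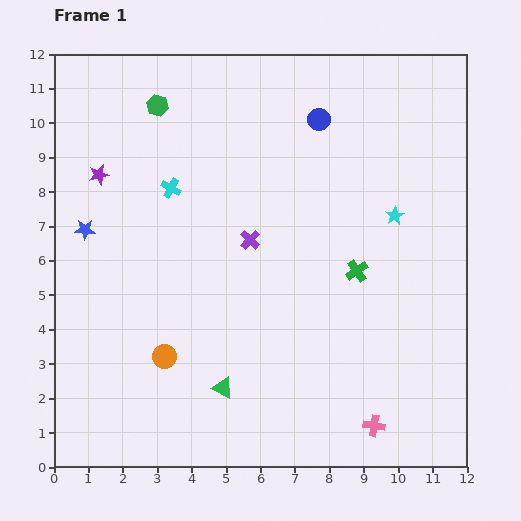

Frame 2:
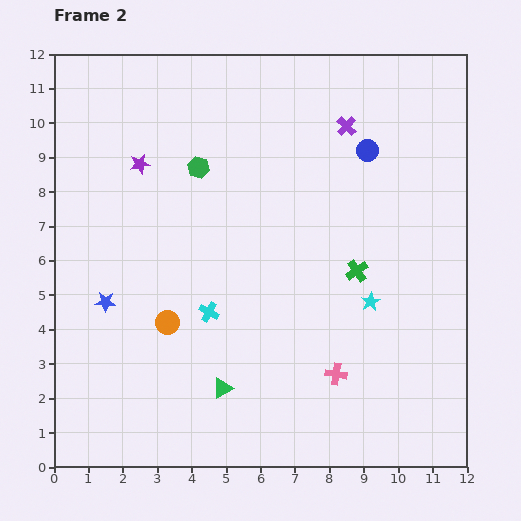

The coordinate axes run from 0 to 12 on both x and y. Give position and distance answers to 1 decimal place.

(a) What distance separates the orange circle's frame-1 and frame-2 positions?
1.0

The orange circle moved from (3.2, 3.2) to (3.3, 4.2), a distance of √(0.1² + 1.0²) ≈ 1.0.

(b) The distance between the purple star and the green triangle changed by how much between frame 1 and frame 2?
-0.3

Distance in frame 1: 7.2. Distance in frame 2: 6.9.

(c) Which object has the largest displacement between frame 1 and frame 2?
the purple cross

(moved 4.3; next 3.8)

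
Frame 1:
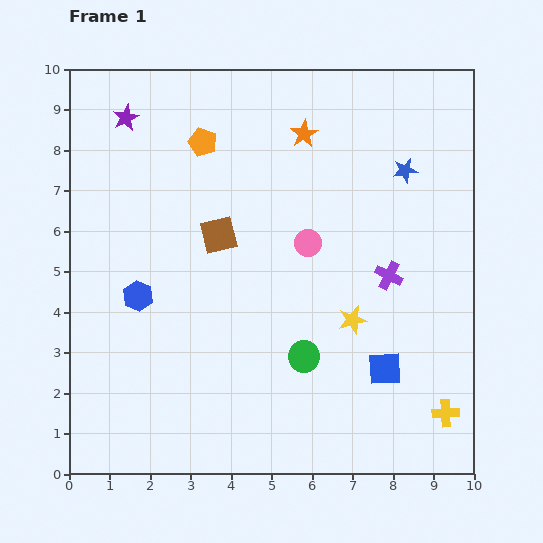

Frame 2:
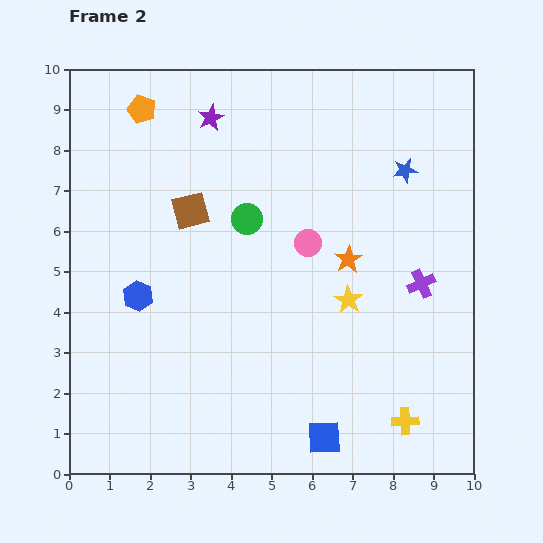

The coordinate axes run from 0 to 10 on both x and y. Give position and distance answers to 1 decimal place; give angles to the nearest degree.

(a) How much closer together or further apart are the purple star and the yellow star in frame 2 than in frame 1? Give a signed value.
-1.9

Distance in frame 1: 7.5. Distance in frame 2: 5.6.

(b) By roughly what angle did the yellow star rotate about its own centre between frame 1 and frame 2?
25° counter-clockwise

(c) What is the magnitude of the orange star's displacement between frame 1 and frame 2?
3.3

The orange star moved from (5.8, 8.4) to (6.9, 5.3), a distance of √(1.1² + 3.1²) ≈ 3.3.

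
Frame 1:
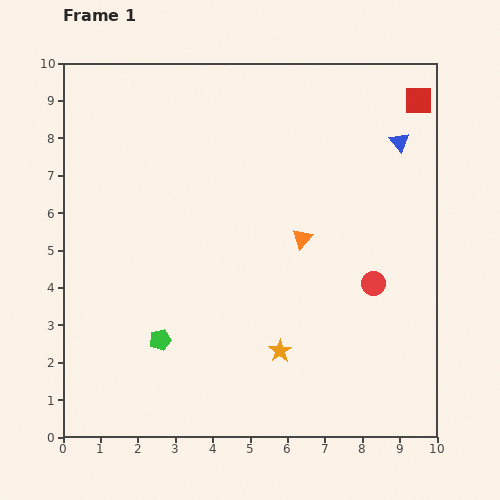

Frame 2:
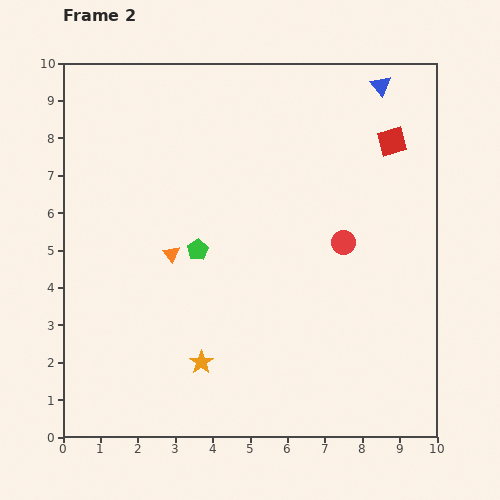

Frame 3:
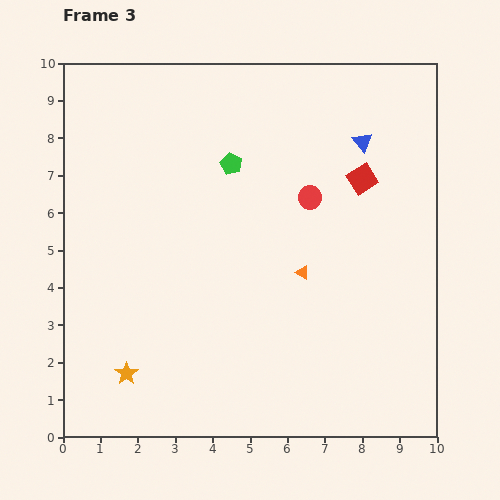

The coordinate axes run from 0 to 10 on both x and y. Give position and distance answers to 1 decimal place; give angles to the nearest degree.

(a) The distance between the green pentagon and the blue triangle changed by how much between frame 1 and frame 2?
-1.7

Distance in frame 1: 8.3. Distance in frame 2: 6.6.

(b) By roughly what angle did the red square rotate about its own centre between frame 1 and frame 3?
32° counter-clockwise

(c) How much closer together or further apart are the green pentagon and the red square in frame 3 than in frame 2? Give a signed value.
-2.5

Distance in frame 2: 6.0. Distance in frame 3: 3.5.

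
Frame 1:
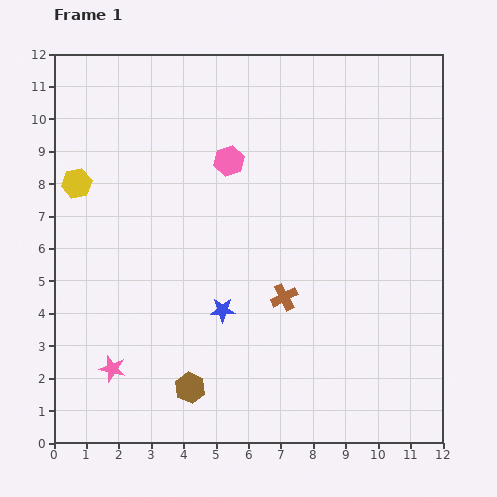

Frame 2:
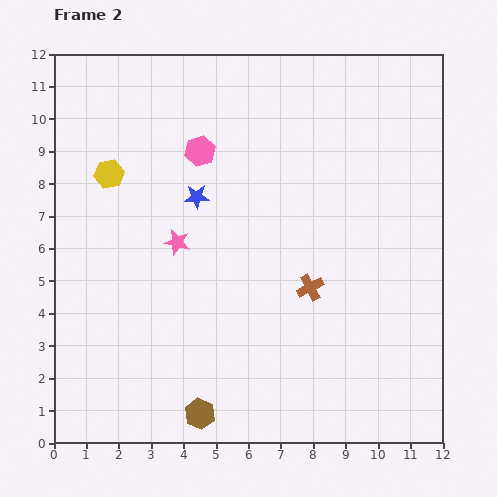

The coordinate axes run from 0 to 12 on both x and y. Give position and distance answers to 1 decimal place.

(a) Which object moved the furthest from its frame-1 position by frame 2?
the pink star

(moved 4.4; next 3.6)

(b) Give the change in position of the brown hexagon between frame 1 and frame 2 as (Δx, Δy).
(0.3, -0.8)

The brown hexagon was at (4.2, 1.7) in frame 1 and (4.5, 0.9) in frame 2.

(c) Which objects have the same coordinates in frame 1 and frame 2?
none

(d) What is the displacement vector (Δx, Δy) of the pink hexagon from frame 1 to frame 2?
(-0.9, 0.3)

The pink hexagon was at (5.4, 8.7) in frame 1 and (4.5, 9.0) in frame 2.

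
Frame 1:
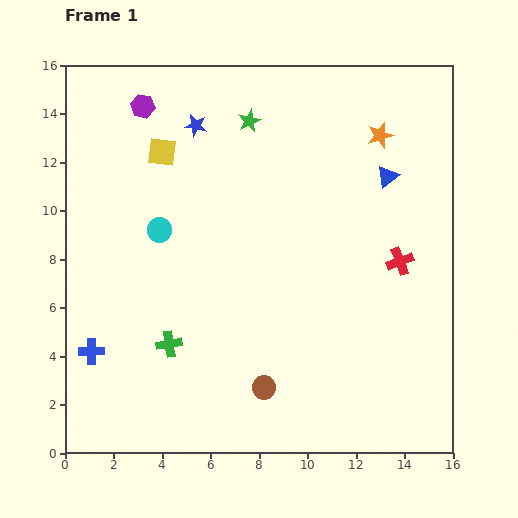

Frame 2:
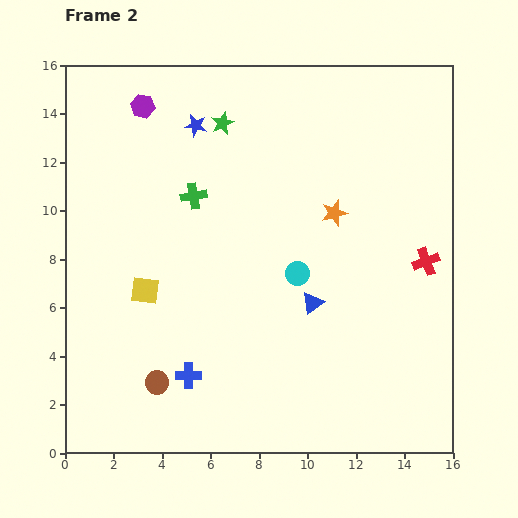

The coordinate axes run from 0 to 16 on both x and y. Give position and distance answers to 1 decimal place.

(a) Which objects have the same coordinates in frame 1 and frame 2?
the purple hexagon, the blue star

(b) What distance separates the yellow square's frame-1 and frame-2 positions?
5.7

The yellow square moved from (4.0, 12.4) to (3.3, 6.7), a distance of √(0.7² + 5.7²) ≈ 5.7.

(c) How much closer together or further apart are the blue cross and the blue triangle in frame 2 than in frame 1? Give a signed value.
-8.3

Distance in frame 1: 14.2. Distance in frame 2: 5.9.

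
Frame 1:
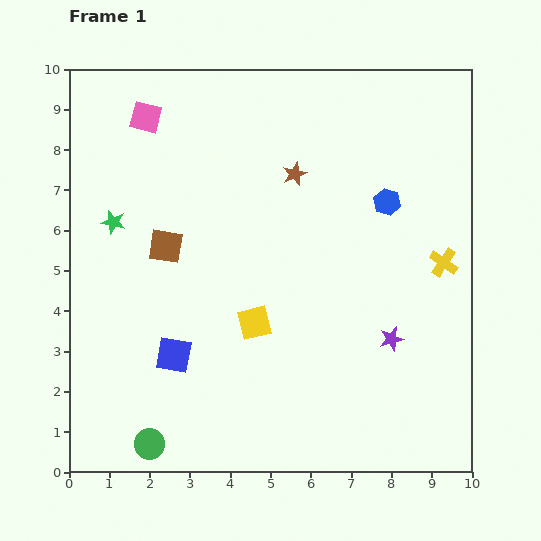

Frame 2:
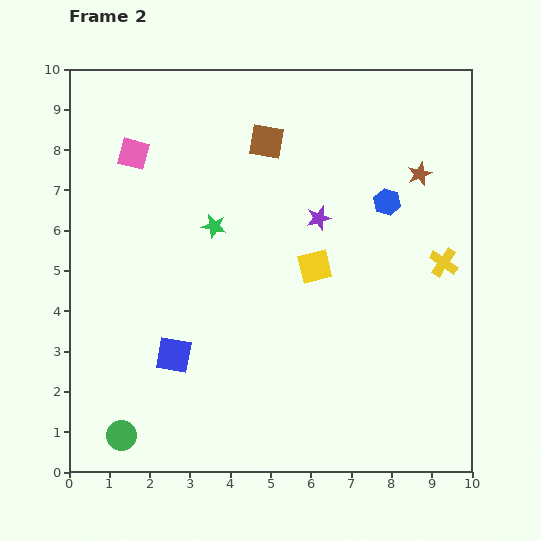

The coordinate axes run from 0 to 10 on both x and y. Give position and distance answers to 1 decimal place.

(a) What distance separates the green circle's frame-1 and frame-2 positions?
0.7

The green circle moved from (2.0, 0.7) to (1.3, 0.9), a distance of √(0.7² + 0.2²) ≈ 0.7.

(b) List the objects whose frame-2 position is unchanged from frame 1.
the yellow cross, the blue square, the blue hexagon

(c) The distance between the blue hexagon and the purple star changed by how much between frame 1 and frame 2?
-1.7

Distance in frame 1: 3.4. Distance in frame 2: 1.7.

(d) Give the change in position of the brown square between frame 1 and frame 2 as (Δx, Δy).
(2.5, 2.6)

The brown square was at (2.4, 5.6) in frame 1 and (4.9, 8.2) in frame 2.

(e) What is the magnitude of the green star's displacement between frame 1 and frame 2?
2.5

The green star moved from (1.1, 6.2) to (3.6, 6.1), a distance of √(2.5² + 0.1²) ≈ 2.5.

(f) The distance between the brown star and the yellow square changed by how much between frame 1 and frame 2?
-0.3

Distance in frame 1: 3.8. Distance in frame 2: 3.5.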